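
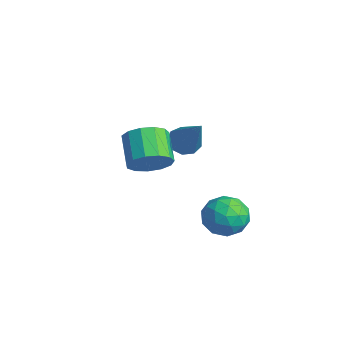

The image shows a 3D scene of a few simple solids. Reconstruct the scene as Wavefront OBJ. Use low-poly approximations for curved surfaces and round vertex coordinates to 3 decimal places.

v -0.918 -3.438 -1.51
v -0.528 -3.003 -1.144
v -1.391 -2.766 -0.504
v -1.782 -3.202 -0.87
v -0.684 -2.794 -1.432
v -1.548 -2.557 -0.792
v -0.915 -2.79 -1.745
v -1.778 -2.553 -1.105
v -1.147 -2.991 -1.983
v -2.01 -2.755 -1.344
v -1.306 -3.335 -2.071
v -2.169 -3.098 -1.432
v -1.342 -3.711 -1.981
v -2.205 -3.475 -1.341
v -1.244 -4.001 -1.741
v -2.107 -3.765 -1.101
v -1.042 -4.112 -1.428
v -1.905 -3.876 -0.788
v -0.801 -4.009 -1.141
v -1.664 -3.773 -0.501
v -0.597 -3.725 -0.971
v -1.461 -3.489 -0.331
v -0.496 -3.35 -0.972
v -1.359 -3.113 -0.332
v -3.568 -1.116 -2.6
v -3.218 -1.363 -2.946
v -2.272 -1.184 -1.24
v -3.177 -0.989 -2.966
v -3.319 -0.675 -2.815
v -3.578 -0.568 -2.564
v -3.831 -0.717 -2.33
v -3.962 -1.053 -2.222
v -3.908 -1.419 -2.292
v -3.695 -1.643 -2.506
v -3.422 -1.621 -2.764
v -0.058 -0.95 -3.388
v 0.328 -1.077 -4.014
v 0.012 -2.123 -3.106
v 0.398 -2.25 -3.732
v 0.707 -1.861 -3.176
v 0.664 -1.136 -3.35
v -0.324 -2.064 -3.77
v -0.367 -1.339 -3.944
v 0.163 -1.766 -4.25
v 0.801 -1.64 -3.883
v -0.461 -1.56 -3.237
v 0.177 -1.434 -2.87
v 0.129 -0.911 -3.725
v 0.211 -2.289 -3.395
v 0.393 -2.06 -3.067
v 0.619 -2.135 -3.436
v 0.327 -0.945 -3.335
v 0.554 -1.02 -3.703
v 0.776 -1.48 -3.211
v -0.214 -2.18 -3.417
v 0.013 -2.255 -3.785
v -0.279 -1.065 -3.684
v -0.053 -1.14 -4.053
v -0.436 -1.72 -3.909
v 0.259 -1.39 -4.232
v 0.3 -2.08 -4.067
v -0.124 -1.97 -4.089
v -0.15 -1.544 -4.192
v 0.634 -1.317 -4.016
v 0.675 -2.006 -3.851
v 0.857 -1.777 -3.524
v 0.832 -1.351 -3.626
v 0.537 -1.721 -4.156
v -0.335 -1.194 -3.269
v -0.294 -1.883 -3.104
v -0.492 -1.849 -3.494
v -0.517 -1.423 -3.596
v 0.04 -1.12 -3.053
v 0.081 -1.81 -2.888
v 0.49 -1.656 -2.928
v 0.464 -1.23 -3.031
v -0.197 -1.479 -2.964
f 2 1 5
f 2 5 3
f 3 5 6
f 3 6 4
f 5 1 7
f 5 7 6
f 6 7 8
f 6 8 4
f 7 1 9
f 7 9 8
f 8 9 10
f 8 10 4
f 9 1 11
f 9 11 10
f 10 11 12
f 10 12 4
f 11 1 13
f 11 13 12
f 12 13 14
f 12 14 4
f 13 1 15
f 13 15 14
f 14 15 16
f 14 16 4
f 15 1 17
f 15 17 16
f 16 17 18
f 16 18 4
f 17 1 19
f 17 19 18
f 18 19 20
f 18 20 4
f 19 1 21
f 19 21 20
f 20 21 22
f 20 22 4
f 21 1 23
f 21 23 22
f 22 23 24
f 22 24 4
f 23 1 2
f 23 2 24
f 24 2 3
f 24 3 4
f 26 25 28
f 26 28 27
f 28 25 29
f 28 29 27
f 29 25 30
f 29 30 27
f 30 25 31
f 30 31 27
f 31 25 32
f 31 32 27
f 32 25 33
f 32 33 27
f 33 25 34
f 33 34 27
f 34 25 35
f 34 35 27
f 35 25 26
f 35 26 27
f 36 73 52
f 73 47 76
f 52 76 41
f 73 76 52
f 36 52 48
f 52 41 53
f 48 53 37
f 52 53 48
f 36 48 57
f 48 37 58
f 57 58 43
f 48 58 57
f 36 57 69
f 57 43 72
f 69 72 46
f 57 72 69
f 36 69 73
f 69 46 77
f 73 77 47
f 69 77 73
f 37 53 64
f 53 41 67
f 64 67 45
f 53 67 64
f 41 76 54
f 76 47 75
f 54 75 40
f 76 75 54
f 47 77 74
f 77 46 70
f 74 70 38
f 77 70 74
f 46 72 71
f 72 43 59
f 71 59 42
f 72 59 71
f 43 58 63
f 58 37 60
f 63 60 44
f 58 60 63
f 39 65 51
f 65 45 66
f 51 66 40
f 65 66 51
f 39 51 49
f 51 40 50
f 49 50 38
f 51 50 49
f 39 49 56
f 49 38 55
f 56 55 42
f 49 55 56
f 39 56 61
f 56 42 62
f 61 62 44
f 56 62 61
f 39 61 65
f 61 44 68
f 65 68 45
f 61 68 65
f 40 66 54
f 66 45 67
f 54 67 41
f 66 67 54
f 38 50 74
f 50 40 75
f 74 75 47
f 50 75 74
f 42 55 71
f 55 38 70
f 71 70 46
f 55 70 71
f 44 62 63
f 62 42 59
f 63 59 43
f 62 59 63
f 45 68 64
f 68 44 60
f 64 60 37
f 68 60 64



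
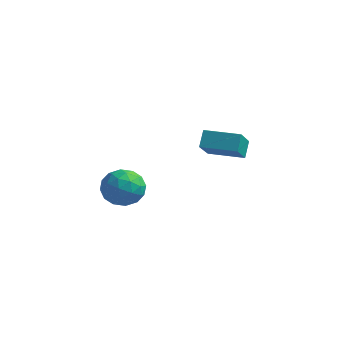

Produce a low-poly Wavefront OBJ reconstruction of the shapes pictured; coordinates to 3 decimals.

v -3.253 -1.359 -3.344
v -2.604 -1.021 -2.633
v -3.376 -2.799 -2.547
v -2.727 -2.461 -1.836
v -3.662 -2.059 -1.906
v -3.586 -1.169 -2.398
v -2.394 -2.651 -2.782
v -2.318 -1.761 -3.274
v -2.073 -1.82 -2.286
v -2.857 -1.454 -1.744
v -3.123 -2.366 -3.436
v -3.907 -2 -2.894
v -2.918 -1.063 -3.058
v -3.062 -2.757 -2.122
v -3.611 -2.52 -2.163
v -3.23 -2.322 -1.745
v -3.495 -1.15 -2.92
v -3.114 -0.952 -2.502
v -3.735 -1.562 -2.075
v -2.866 -2.868 -2.678
v -2.485 -2.67 -2.26
v -2.75 -1.498 -3.435
v -2.369 -1.3 -3.017
v -2.245 -2.258 -3.105
v -2.225 -1.334 -2.436
v -2.297 -2.181 -1.968
v -2.101 -2.292 -2.524
v -2.057 -1.769 -2.813
v -2.685 -1.119 -2.118
v -2.757 -1.966 -1.65
v -3.306 -1.729 -1.691
v -3.262 -1.206 -1.98
v -2.373 -1.589 -1.914
v -3.223 -1.854 -3.53
v -3.295 -2.701 -3.062
v -2.718 -2.614 -3.2
v -2.674 -2.091 -3.489
v -3.683 -1.639 -3.212
v -3.755 -2.486 -2.744
v -3.923 -2.051 -2.367
v -3.879 -1.528 -2.656
v -3.607 -2.231 -3.266
v 0.791 -0.916 0.094
v 1.463 -2.165 0.994
v 0.61 -0.479 0.836
v 1.282 -1.728 1.736
v 2.158 -0.232 0.024
v 2.83 -1.481 0.924
v 1.977 0.205 0.766
v 2.649 -1.044 1.666
f 1 38 17
f 38 12 41
f 17 41 6
f 38 41 17
f 1 17 13
f 17 6 18
f 13 18 2
f 17 18 13
f 1 13 22
f 13 2 23
f 22 23 8
f 13 23 22
f 1 22 34
f 22 8 37
f 34 37 11
f 22 37 34
f 1 34 38
f 34 11 42
f 38 42 12
f 34 42 38
f 2 18 29
f 18 6 32
f 29 32 10
f 18 32 29
f 6 41 19
f 41 12 40
f 19 40 5
f 41 40 19
f 12 42 39
f 42 11 35
f 39 35 3
f 42 35 39
f 11 37 36
f 37 8 24
f 36 24 7
f 37 24 36
f 8 23 28
f 23 2 25
f 28 25 9
f 23 25 28
f 4 30 16
f 30 10 31
f 16 31 5
f 30 31 16
f 4 16 14
f 16 5 15
f 14 15 3
f 16 15 14
f 4 14 21
f 14 3 20
f 21 20 7
f 14 20 21
f 4 21 26
f 21 7 27
f 26 27 9
f 21 27 26
f 4 26 30
f 26 9 33
f 30 33 10
f 26 33 30
f 5 31 19
f 31 10 32
f 19 32 6
f 31 32 19
f 3 15 39
f 15 5 40
f 39 40 12
f 15 40 39
f 7 20 36
f 20 3 35
f 36 35 11
f 20 35 36
f 9 27 28
f 27 7 24
f 28 24 8
f 27 24 28
f 10 33 29
f 33 9 25
f 29 25 2
f 33 25 29
f 44 46 43
f 47 44 43
f 43 46 45
f 45 47 43
f 44 50 46
f 48 44 47
f 48 50 44
f 46 50 45
f 49 47 45
f 45 50 49
f 49 48 47
f 50 48 49



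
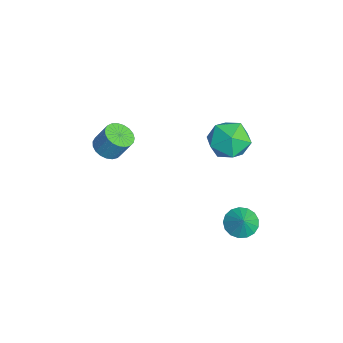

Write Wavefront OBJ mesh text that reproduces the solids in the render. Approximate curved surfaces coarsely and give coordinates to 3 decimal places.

v -1.485 4.813 2.488
v -0.603 4.443 1.731
v -1.217 3.197 3.589
v -0.335 2.827 2.832
v -0.159 3.802 3.544
v -0.324 4.801 2.863
v -1.496 2.839 2.457
v -1.661 3.838 1.776
v -0.61 3.223 1.711
v 0.216 3.818 2.383
v -2.036 3.822 2.937
v -1.21 4.417 3.609
v -3.224 -1.789 0.602
v -2.533 -2.208 0.658
v -2.264 -1.609 1.814
v -2.956 -1.191 1.758
v -2.435 -1.932 0.492
v -2.166 -1.333 1.648
v -2.473 -1.631 0.345
v -2.204 -1.032 1.502
v -2.641 -1.358 0.242
v -2.372 -0.759 1.399
v -2.91 -1.159 0.202
v -2.641 -0.56 1.359
v -3.233 -1.069 0.231
v -2.965 -0.47 1.388
v -3.555 -1.104 0.324
v -3.286 -0.505 1.48
v -3.82 -1.258 0.465
v -3.551 -0.659 1.621
v -3.982 -1.503 0.629
v -3.713 -0.904 1.786
v -4.012 -1.798 0.789
v -3.744 -1.199 1.946
v -3.907 -2.091 0.917
v -3.638 -1.492 2.073
v -3.683 -2.333 0.99
v -3.415 -1.734 2.146
v -3.381 -2.48 0.995
v -3.112 -1.881 2.152
v -3.051 -2.508 0.933
v -2.782 -1.909 2.09
v -2.751 -2.412 0.814
v -2.482 -1.813 1.97
v 3.269 3.722 0.376
v 3.918 3.904 -0.124
v 3.891 3.718 1.184
v 3.778 4.264 -0.014
v 3.521 4.5 0.185
v 3.206 4.558 0.429
v 2.905 4.424 0.66
v 2.688 4.129 0.826
v 2.604 3.741 0.889
v 2.672 3.349 0.835
v 2.876 3.042 0.675
v 3.171 2.891 0.447
v 3.488 2.93 0.203
v 3.755 3.15 -0.001
v 3.91 3.502 -0.12
f 1 12 6
f 1 6 2
f 1 2 8
f 1 8 11
f 1 11 12
f 2 6 10
f 6 12 5
f 12 11 3
f 11 8 7
f 8 2 9
f 4 10 5
f 4 5 3
f 4 3 7
f 4 7 9
f 4 9 10
f 5 10 6
f 3 5 12
f 7 3 11
f 9 7 8
f 10 9 2
f 14 13 17
f 14 17 15
f 15 17 18
f 15 18 16
f 17 13 19
f 17 19 18
f 18 19 20
f 18 20 16
f 19 13 21
f 19 21 20
f 20 21 22
f 20 22 16
f 21 13 23
f 21 23 22
f 22 23 24
f 22 24 16
f 23 13 25
f 23 25 24
f 24 25 26
f 24 26 16
f 25 13 27
f 25 27 26
f 26 27 28
f 26 28 16
f 27 13 29
f 27 29 28
f 28 29 30
f 28 30 16
f 29 13 31
f 29 31 30
f 30 31 32
f 30 32 16
f 31 13 33
f 31 33 32
f 32 33 34
f 32 34 16
f 33 13 35
f 33 35 34
f 34 35 36
f 34 36 16
f 35 13 37
f 35 37 36
f 36 37 38
f 36 38 16
f 37 13 39
f 37 39 38
f 38 39 40
f 38 40 16
f 39 13 41
f 39 41 40
f 40 41 42
f 40 42 16
f 41 13 43
f 41 43 42
f 42 43 44
f 42 44 16
f 43 13 14
f 43 14 44
f 44 14 15
f 44 15 16
f 46 45 48
f 46 48 47
f 48 45 49
f 48 49 47
f 49 45 50
f 49 50 47
f 50 45 51
f 50 51 47
f 51 45 52
f 51 52 47
f 52 45 53
f 52 53 47
f 53 45 54
f 53 54 47
f 54 45 55
f 54 55 47
f 55 45 56
f 55 56 47
f 56 45 57
f 56 57 47
f 57 45 58
f 57 58 47
f 58 45 59
f 58 59 47
f 59 45 46
f 59 46 47



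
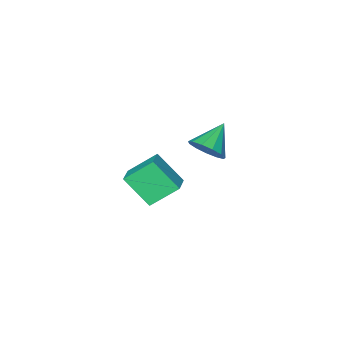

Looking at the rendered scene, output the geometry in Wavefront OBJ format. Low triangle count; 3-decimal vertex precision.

v -3.096 -3.627 -4.704
v -2.461 -4.855 -3.329
v -4.311 -2.956 -3.543
v -3.676 -4.184 -2.168
v -2.364 -2.876 -4.372
v -1.729 -4.104 -2.997
v -3.579 -2.205 -3.211
v -2.944 -3.433 -1.836
v -3.06 0.635 1.935
v -2.537 -0.021 2.313
v -4.32 0.145 2.825
v -2.487 0.398 2.614
v -2.619 0.892 2.7
v -2.89 1.305 2.542
v -3.216 1.505 2.192
v -3.492 1.428 1.76
v -3.63 1.101 1.383
v -3.588 0.625 1.181
v -3.377 0.152 1.219
v -3.066 -0.167 1.484
v -2.753 -0.231 1.891
f 2 4 1
f 5 2 1
f 1 4 3
f 3 5 1
f 2 8 4
f 6 2 5
f 6 8 2
f 4 8 3
f 7 5 3
f 3 8 7
f 7 6 5
f 8 6 7
f 10 9 12
f 10 12 11
f 12 9 13
f 12 13 11
f 13 9 14
f 13 14 11
f 14 9 15
f 14 15 11
f 15 9 16
f 15 16 11
f 16 9 17
f 16 17 11
f 17 9 18
f 17 18 11
f 18 9 19
f 18 19 11
f 19 9 20
f 19 20 11
f 20 9 21
f 20 21 11
f 21 9 10
f 21 10 11



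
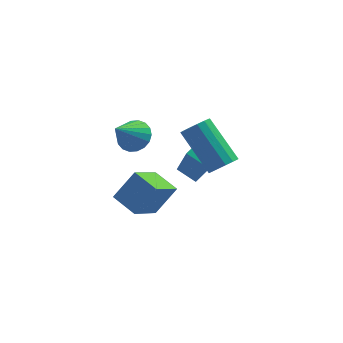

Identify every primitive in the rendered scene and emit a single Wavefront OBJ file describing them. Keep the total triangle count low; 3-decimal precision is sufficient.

v 1.537 -0.002 3.024
v 1.984 0.453 2.976
v 0.93 1.638 4.367
v 0.483 1.182 4.416
v 1.761 0.527 2.743
v 0.707 1.712 4.134
v 1.477 0.46 2.585
v 0.423 1.644 3.977
v 1.21 0.268 2.546
v 0.155 1.453 3.937
v 1.03 0.005 2.634
v -0.024 1.189 4.026
v 0.986 -0.261 2.827
v -0.068 0.924 4.219
v 1.09 -0.458 3.073
v 0.036 0.727 4.464
v 1.313 -0.532 3.306
v 0.259 0.653 4.697
v 1.597 -0.464 3.463
v 0.543 0.72 4.855
v 1.865 -0.273 3.503
v 0.81 0.912 4.894
v 2.044 -0.009 3.414
v 0.99 1.175 4.806
v 2.088 0.256 3.221
v 1.034 1.441 4.613
v -1.852 2.837 2.481
v -1.171 2.614 2.734
v -2.548 1.983 3.599
v -1.23 2.896 2.913
v -1.411 3.165 3.006
v -1.68 3.37 2.995
v -1.984 3.469 2.882
v -2.261 3.443 2.69
v -2.457 3.297 2.456
v -2.533 3.06 2.227
v -2.475 2.778 2.049
v -2.293 2.509 1.956
v -2.024 2.304 1.967
v -1.721 2.205 2.08
v -1.444 2.231 2.272
v -1.248 2.377 2.505
v 0.543 2.775 -0.256
v 0.91 1.863 1.463
v -0.198 3.221 0.138
v 0.169 2.309 1.857
v 1.111 3.491 0.003
v 1.478 2.579 1.722
v 0.37 3.937 0.397
v 0.737 3.025 2.116
v -1.779 -0.466 1.638
v -2.524 -1.604 2.589
v -0.99 -0.081 2.715
v -1.735 -1.219 3.667
v -0.985 -1.241 1.333
v -1.73 -2.379 2.285
v -0.196 -0.856 2.411
v -0.941 -1.994 3.362
f 2 1 5
f 2 5 3
f 3 5 6
f 3 6 4
f 5 1 7
f 5 7 6
f 6 7 8
f 6 8 4
f 7 1 9
f 7 9 8
f 8 9 10
f 8 10 4
f 9 1 11
f 9 11 10
f 10 11 12
f 10 12 4
f 11 1 13
f 11 13 12
f 12 13 14
f 12 14 4
f 13 1 15
f 13 15 14
f 14 15 16
f 14 16 4
f 15 1 17
f 15 17 16
f 16 17 18
f 16 18 4
f 17 1 19
f 17 19 18
f 18 19 20
f 18 20 4
f 19 1 21
f 19 21 20
f 20 21 22
f 20 22 4
f 21 1 23
f 21 23 22
f 22 23 24
f 22 24 4
f 23 1 25
f 23 25 24
f 24 25 26
f 24 26 4
f 25 1 2
f 25 2 26
f 26 2 3
f 26 3 4
f 28 27 30
f 28 30 29
f 30 27 31
f 30 31 29
f 31 27 32
f 31 32 29
f 32 27 33
f 32 33 29
f 33 27 34
f 33 34 29
f 34 27 35
f 34 35 29
f 35 27 36
f 35 36 29
f 36 27 37
f 36 37 29
f 37 27 38
f 37 38 29
f 38 27 39
f 38 39 29
f 39 27 40
f 39 40 29
f 40 27 41
f 40 41 29
f 41 27 42
f 41 42 29
f 42 27 28
f 42 28 29
f 44 46 43
f 47 44 43
f 43 46 45
f 45 47 43
f 44 50 46
f 48 44 47
f 48 50 44
f 46 50 45
f 49 47 45
f 45 50 49
f 49 48 47
f 50 48 49
f 52 54 51
f 55 52 51
f 51 54 53
f 53 55 51
f 52 58 54
f 56 52 55
f 56 58 52
f 54 58 53
f 57 55 53
f 53 58 57
f 57 56 55
f 58 56 57



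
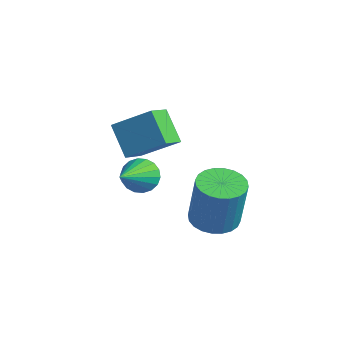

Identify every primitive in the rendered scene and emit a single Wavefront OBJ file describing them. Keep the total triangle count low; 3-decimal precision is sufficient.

v 1.512 -0.679 -0.183
v 2.001 0.056 -0.299
v 2.516 0.034 1.726
v 2.028 -0.701 1.843
v 1.692 0.192 -0.219
v 2.207 0.17 1.807
v 1.355 0.196 -0.133
v 1.871 0.173 1.892
v 1.042 0.066 -0.055
v 1.558 0.044 1.97
v 0.801 -0.177 0.004
v 1.317 -0.199 2.029
v 0.669 -0.496 0.034
v 1.184 -0.519 2.059
v 0.664 -0.843 0.031
v 1.18 -0.866 2.057
v 0.789 -1.165 -0.004
v 1.304 -1.188 2.021
v 1.024 -1.414 -0.066
v 1.539 -1.436 1.959
v 1.333 -1.55 -0.147
v 1.848 -1.572 1.879
v 1.669 -1.553 -0.232
v 2.185 -1.576 1.793
v 1.982 -1.424 -0.31
v 2.498 -1.446 1.715
v 2.223 -1.181 -0.369
v 2.739 -1.203 1.656
v 2.356 -0.861 -0.399
v 2.871 -0.884 1.626
v 2.36 -0.514 -0.397
v 2.876 -0.537 1.629
v 2.236 -0.192 -0.361
v 2.751 -0.215 1.664
v -2.145 -1.545 0.173
v -1.738 -1.656 -0.459
v -1.175 -2.855 1.027
v -1.561 -1.419 -0.296
v -1.499 -1.206 -0.041
v -1.566 -1.061 0.257
v -1.747 -1.011 0.539
v -2.007 -1.068 0.748
v -2.294 -1.219 0.842
v -2.552 -1.434 0.805
v -2.729 -1.672 0.642
v -2.791 -1.884 0.386
v -2.724 -2.03 0.088
v -2.543 -2.079 -0.194
v -2.283 -2.023 -0.402
v -1.996 -1.872 -0.497
v -2.632 -1.807 2.644
v -2.168 -2.648 3.043
v -1.607 -0.795 3.585
v -1.143 -1.636 3.984
v -1.637 -1.784 1.536
v -1.173 -2.625 1.935
v -0.612 -0.772 2.477
v -0.148 -1.613 2.876
f 2 1 5
f 2 5 3
f 3 5 6
f 3 6 4
f 5 1 7
f 5 7 6
f 6 7 8
f 6 8 4
f 7 1 9
f 7 9 8
f 8 9 10
f 8 10 4
f 9 1 11
f 9 11 10
f 10 11 12
f 10 12 4
f 11 1 13
f 11 13 12
f 12 13 14
f 12 14 4
f 13 1 15
f 13 15 14
f 14 15 16
f 14 16 4
f 15 1 17
f 15 17 16
f 16 17 18
f 16 18 4
f 17 1 19
f 17 19 18
f 18 19 20
f 18 20 4
f 19 1 21
f 19 21 20
f 20 21 22
f 20 22 4
f 21 1 23
f 21 23 22
f 22 23 24
f 22 24 4
f 23 1 25
f 23 25 24
f 24 25 26
f 24 26 4
f 25 1 27
f 25 27 26
f 26 27 28
f 26 28 4
f 27 1 29
f 27 29 28
f 28 29 30
f 28 30 4
f 29 1 31
f 29 31 30
f 30 31 32
f 30 32 4
f 31 1 33
f 31 33 32
f 32 33 34
f 32 34 4
f 33 1 2
f 33 2 34
f 34 2 3
f 34 3 4
f 36 35 38
f 36 38 37
f 38 35 39
f 38 39 37
f 39 35 40
f 39 40 37
f 40 35 41
f 40 41 37
f 41 35 42
f 41 42 37
f 42 35 43
f 42 43 37
f 43 35 44
f 43 44 37
f 44 35 45
f 44 45 37
f 45 35 46
f 45 46 37
f 46 35 47
f 46 47 37
f 47 35 48
f 47 48 37
f 48 35 49
f 48 49 37
f 49 35 50
f 49 50 37
f 50 35 36
f 50 36 37
f 52 54 51
f 55 52 51
f 51 54 53
f 53 55 51
f 52 58 54
f 56 52 55
f 56 58 52
f 54 58 53
f 57 55 53
f 53 58 57
f 57 56 55
f 58 56 57



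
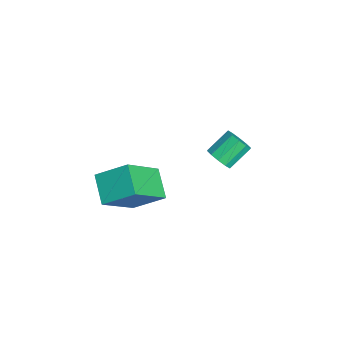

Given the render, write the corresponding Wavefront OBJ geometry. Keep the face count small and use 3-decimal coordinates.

v -1.494 -1.008 0.939
v -1.179 0.119 1.691
v -0.394 -0.922 0.351
v -0.08 0.204 1.103
v -0.62 -2.224 2.397
v -0.306 -1.098 3.149
v 0.479 -2.139 1.809
v 0.794 -1.012 2.561
v -2.2 2.512 0.707
v -1.659 2.648 0.865
v -2.059 3.484 1.512
v -2.6 3.348 1.353
v -1.739 2.837 0.572
v -2.139 3.673 1.218
v -1.995 2.901 0.329
v -2.395 3.738 0.976
v -2.33 2.817 0.231
v -2.729 3.654 0.878
v -2.615 2.617 0.315
v -3.014 3.453 0.961
v -2.741 2.376 0.548
v -3.141 3.212 1.195
v -2.661 2.187 0.842
v -3.061 3.023 1.488
v -2.405 2.122 1.084
v -2.805 2.959 1.731
v -2.071 2.206 1.182
v -2.47 3.043 1.829
v -1.786 2.407 1.099
v -2.185 3.243 1.745
f 2 4 1
f 5 2 1
f 1 4 3
f 3 5 1
f 2 8 4
f 6 2 5
f 6 8 2
f 4 8 3
f 7 5 3
f 3 8 7
f 7 6 5
f 8 6 7
f 10 9 13
f 10 13 11
f 11 13 14
f 11 14 12
f 13 9 15
f 13 15 14
f 14 15 16
f 14 16 12
f 15 9 17
f 15 17 16
f 16 17 18
f 16 18 12
f 17 9 19
f 17 19 18
f 18 19 20
f 18 20 12
f 19 9 21
f 19 21 20
f 20 21 22
f 20 22 12
f 21 9 23
f 21 23 22
f 22 23 24
f 22 24 12
f 23 9 25
f 23 25 24
f 24 25 26
f 24 26 12
f 25 9 27
f 25 27 26
f 26 27 28
f 26 28 12
f 27 9 29
f 27 29 28
f 28 29 30
f 28 30 12
f 29 9 10
f 29 10 30
f 30 10 11
f 30 11 12



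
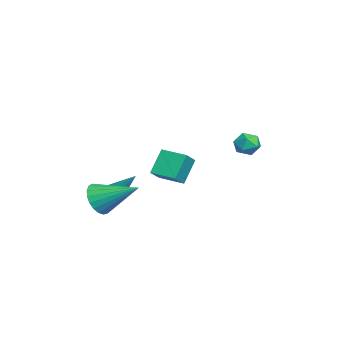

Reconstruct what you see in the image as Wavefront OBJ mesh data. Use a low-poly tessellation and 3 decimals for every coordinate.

v -1.911 -3.892 -2.793
v -1.451 -4.267 -2.703
v -1.229 -2.708 -1.347
v -1.349 -3.985 -2.982
v -1.51 -3.659 -3.173
v -1.858 -3.442 -3.186
v -2.231 -3.436 -3.015
v -2.455 -3.644 -2.74
v -2.423 -3.968 -2.49
v -2.152 -4.256 -2.381
v -1.768 -4.374 -2.465
v 1.927 -4.167 -1.629
v 2.672 -4.139 -2.184
v 2.573 -2.353 -0.671
v 2.412 -3.938 -2.389
v 2.068 -3.777 -2.461
v 1.7 -3.683 -2.39
v 1.371 -3.673 -2.188
v 1.138 -3.748 -1.888
v 1.041 -3.896 -1.544
v 1.098 -4.09 -1.215
v 1.298 -4.297 -0.957
v 1.606 -4.482 -0.815
v 1.97 -4.613 -0.814
v 2.327 -4.666 -0.954
v 2.614 -4.633 -1.211
v 2.783 -4.519 -1.539
v 2.803 -4.344 -1.884
v -3.579 -1.731 -2.293
v -4.272 -1.224 -1.015
v -2.974 -0.522 -2.444
v -3.667 -0.016 -1.166
v -2.673 -2.104 -1.654
v -3.366 -1.598 -0.376
v -2.068 -0.896 -1.805
v -2.761 -0.389 -0.527
v 0.821 2.88 1.936
v 1.31 2.373 1.955
v 0.41 2.447 0.965
v 0.899 1.94 0.984
v 0.378 1.944 1.458
v 0.633 2.212 2.058
v 1.087 2.608 0.862
v 1.342 2.876 1.462
v 1.475 2.206 1.291
v 1.037 1.795 1.659
v 0.683 3.025 1.261
v 0.245 2.614 1.629
f 2 1 4
f 2 4 3
f 4 1 5
f 4 5 3
f 5 1 6
f 5 6 3
f 6 1 7
f 6 7 3
f 7 1 8
f 7 8 3
f 8 1 9
f 8 9 3
f 9 1 10
f 9 10 3
f 10 1 11
f 10 11 3
f 11 1 2
f 11 2 3
f 13 12 15
f 13 15 14
f 15 12 16
f 15 16 14
f 16 12 17
f 16 17 14
f 17 12 18
f 17 18 14
f 18 12 19
f 18 19 14
f 19 12 20
f 19 20 14
f 20 12 21
f 20 21 14
f 21 12 22
f 21 22 14
f 22 12 23
f 22 23 14
f 23 12 24
f 23 24 14
f 24 12 25
f 24 25 14
f 25 12 26
f 25 26 14
f 26 12 27
f 26 27 14
f 27 12 28
f 27 28 14
f 28 12 13
f 28 13 14
f 30 32 29
f 33 30 29
f 29 32 31
f 31 33 29
f 30 36 32
f 34 30 33
f 34 36 30
f 32 36 31
f 35 33 31
f 31 36 35
f 35 34 33
f 36 34 35
f 37 48 42
f 37 42 38
f 37 38 44
f 37 44 47
f 37 47 48
f 38 42 46
f 42 48 41
f 48 47 39
f 47 44 43
f 44 38 45
f 40 46 41
f 40 41 39
f 40 39 43
f 40 43 45
f 40 45 46
f 41 46 42
f 39 41 48
f 43 39 47
f 45 43 44
f 46 45 38



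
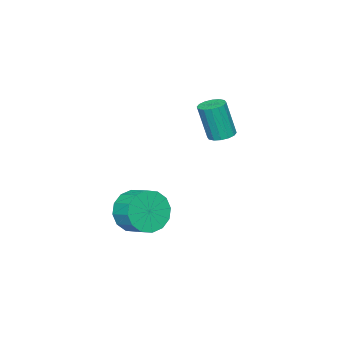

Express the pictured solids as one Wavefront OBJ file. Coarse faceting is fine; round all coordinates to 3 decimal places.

v 2.437 -0.893 0.066
v 3.166 -0.761 -0.72
v 3.392 0.185 -0.352
v 2.663 0.053 0.434
v 2.687 -0.564 -0.932
v 2.914 0.382 -0.564
v 2.142 -0.455 -0.876
v 2.368 0.491 -0.508
v 1.675 -0.464 -0.568
v 1.902 0.482 -0.2
v 1.413 -0.587 -0.091
v 1.639 0.359 0.278
v 1.425 -0.793 0.429
v 1.651 0.153 0.798
v 1.708 -1.025 0.852
v 1.934 -0.079 1.22
v 2.186 -1.222 1.064
v 2.413 -0.276 1.432
v 2.732 -1.331 1.008
v 2.958 -0.385 1.376
v 3.198 -1.322 0.7
v 3.425 -0.376 1.068
v 3.461 -1.199 0.222
v 3.687 -0.253 0.591
v 3.449 -0.993 -0.298
v 3.675 -0.047 0.071
v -2.555 -0.048 2.703
v -2.021 0.286 2.706
v -1.791 -0.098 4.48
v -2.325 -0.432 4.477
v -2.255 0.5 2.783
v -2.025 0.116 4.557
v -2.569 0.567 2.838
v -2.339 0.183 4.612
v -2.88 0.47 2.857
v -2.65 0.085 4.631
v -3.103 0.233 2.835
v -2.873 -0.151 4.609
v -3.18 -0.079 2.777
v -2.95 -0.463 4.552
v -3.089 -0.382 2.7
v -2.859 -0.766 4.474
v -2.855 -0.596 2.623
v -2.625 -0.98 4.397
v -2.541 -0.663 2.568
v -2.311 -1.047 4.342
v -2.23 -0.565 2.549
v -2 -0.95 4.323
v -2.007 -0.329 2.571
v -1.777 -0.713 4.345
v -1.93 -0.017 2.628
v -1.7 -0.401 4.403
f 2 1 5
f 2 5 3
f 3 5 6
f 3 6 4
f 5 1 7
f 5 7 6
f 6 7 8
f 6 8 4
f 7 1 9
f 7 9 8
f 8 9 10
f 8 10 4
f 9 1 11
f 9 11 10
f 10 11 12
f 10 12 4
f 11 1 13
f 11 13 12
f 12 13 14
f 12 14 4
f 13 1 15
f 13 15 14
f 14 15 16
f 14 16 4
f 15 1 17
f 15 17 16
f 16 17 18
f 16 18 4
f 17 1 19
f 17 19 18
f 18 19 20
f 18 20 4
f 19 1 21
f 19 21 20
f 20 21 22
f 20 22 4
f 21 1 23
f 21 23 22
f 22 23 24
f 22 24 4
f 23 1 25
f 23 25 24
f 24 25 26
f 24 26 4
f 25 1 2
f 25 2 26
f 26 2 3
f 26 3 4
f 28 27 31
f 28 31 29
f 29 31 32
f 29 32 30
f 31 27 33
f 31 33 32
f 32 33 34
f 32 34 30
f 33 27 35
f 33 35 34
f 34 35 36
f 34 36 30
f 35 27 37
f 35 37 36
f 36 37 38
f 36 38 30
f 37 27 39
f 37 39 38
f 38 39 40
f 38 40 30
f 39 27 41
f 39 41 40
f 40 41 42
f 40 42 30
f 41 27 43
f 41 43 42
f 42 43 44
f 42 44 30
f 43 27 45
f 43 45 44
f 44 45 46
f 44 46 30
f 45 27 47
f 45 47 46
f 46 47 48
f 46 48 30
f 47 27 49
f 47 49 48
f 48 49 50
f 48 50 30
f 49 27 51
f 49 51 50
f 50 51 52
f 50 52 30
f 51 27 28
f 51 28 52
f 52 28 29
f 52 29 30



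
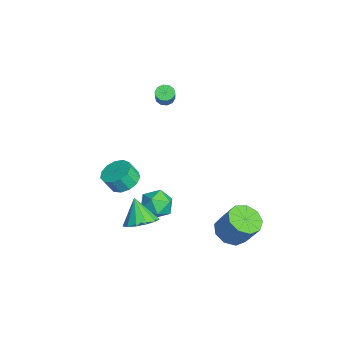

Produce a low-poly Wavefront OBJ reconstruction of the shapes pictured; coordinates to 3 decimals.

v 2.946 -2.401 -2.578
v 3.572 -3.231 -2.371
v 2.094 -2.679 -1.122
v 3.836 -2.755 -2.125
v 3.818 -2.167 -2.023
v 3.523 -1.653 -2.097
v 3.045 -1.376 -2.324
v 2.536 -1.425 -2.632
v 2.156 -1.783 -2.922
v 2.028 -2.338 -3.104
v 2.191 -2.912 -3.118
v 2.594 -3.324 -2.961
v 3.109 -3.443 -2.682
v -0.46 -0.245 -3.557
v 0.441 -0.459 -4.14
v -0.541 -1.941 -3.06
v 0.36 -2.155 -3.643
v 0.425 -1.541 -2.74
v 0.476 -0.493 -3.047
v -0.576 -1.907 -4.153
v -0.525 -0.859 -4.46
v 0.369 -1.486 -4.508
v 0.988 -1.26 -3.635
v -1.088 -1.14 -3.565
v -0.469 -0.914 -2.692
v 3.208 2.637 -3.647
v 4.167 2.769 -4.126
v 4.85 3.454 -2.573
v 3.892 3.323 -2.093
v 3.756 3.376 -4.213
v 4.439 4.061 -2.66
v 3.089 3.638 -4.035
v 3.772 4.323 -2.482
v 2.477 3.432 -3.675
v 3.16 4.117 -2.122
v 2.208 2.854 -3.302
v 2.891 3.539 -1.749
v 2.407 2.175 -3.09
v 3.09 2.86 -1.537
v 2.981 1.712 -3.139
v 3.664 2.397 -1.585
v 3.661 1.683 -3.425
v 4.344 2.368 -1.871
v 4.13 2.1 -3.815
v 4.813 2.785 -2.261
v -4.191 -0.203 2.602
v -3.803 -0.496 2.269
v -3.02 -0.591 3.265
v -3.409 -0.297 3.598
v -3.727 -0.14 2.243
v -2.945 -0.235 3.239
v -3.828 0.192 2.355
v -3.046 0.097 3.351
v -4.069 0.373 2.561
v -3.286 0.278 3.557
v -4.356 0.335 2.782
v -3.573 0.24 3.778
v -4.58 0.091 2.935
v -3.797 -0.004 3.931
v -4.655 -0.265 2.961
v -3.873 -0.36 3.957
v -4.554 -0.597 2.849
v -3.772 -0.692 3.845
v -4.314 -0.778 2.643
v -3.531 -0.873 3.639
v -4.027 -0.74 2.422
v -3.244 -0.835 3.418
v 1.462 -3.126 -0.126
v 2.356 -3.43 -0.347
v 2.412 -3.959 0.605
v 1.518 -3.654 0.826
v 2.416 -2.953 -0.086
v 2.471 -3.482 0.866
v 2.173 -2.532 0.163
v 2.228 -3.061 1.114
v 1.704 -2.299 0.32
v 1.76 -2.828 1.271
v 1.159 -2.328 0.335
v 1.214 -2.857 1.287
v 0.71 -2.611 0.204
v 0.765 -3.14 1.156
v 0.499 -3.057 -0.031
v 0.555 -3.586 0.92
v 0.595 -3.525 -0.297
v 0.65 -4.054 0.654
v 0.966 -3.866 -0.508
v 1.021 -4.395 0.443
v 1.495 -3.972 -0.598
v 1.55 -4.501 0.353
v 2.013 -3.809 -0.538
v 2.068 -4.338 0.413
f 2 1 4
f 2 4 3
f 4 1 5
f 4 5 3
f 5 1 6
f 5 6 3
f 6 1 7
f 6 7 3
f 7 1 8
f 7 8 3
f 8 1 9
f 8 9 3
f 9 1 10
f 9 10 3
f 10 1 11
f 10 11 3
f 11 1 12
f 11 12 3
f 12 1 13
f 12 13 3
f 13 1 2
f 13 2 3
f 14 25 19
f 14 19 15
f 14 15 21
f 14 21 24
f 14 24 25
f 15 19 23
f 19 25 18
f 25 24 16
f 24 21 20
f 21 15 22
f 17 23 18
f 17 18 16
f 17 16 20
f 17 20 22
f 17 22 23
f 18 23 19
f 16 18 25
f 20 16 24
f 22 20 21
f 23 22 15
f 27 26 30
f 27 30 28
f 28 30 31
f 28 31 29
f 30 26 32
f 30 32 31
f 31 32 33
f 31 33 29
f 32 26 34
f 32 34 33
f 33 34 35
f 33 35 29
f 34 26 36
f 34 36 35
f 35 36 37
f 35 37 29
f 36 26 38
f 36 38 37
f 37 38 39
f 37 39 29
f 38 26 40
f 38 40 39
f 39 40 41
f 39 41 29
f 40 26 42
f 40 42 41
f 41 42 43
f 41 43 29
f 42 26 44
f 42 44 43
f 43 44 45
f 43 45 29
f 44 26 27
f 44 27 45
f 45 27 28
f 45 28 29
f 47 46 50
f 47 50 48
f 48 50 51
f 48 51 49
f 50 46 52
f 50 52 51
f 51 52 53
f 51 53 49
f 52 46 54
f 52 54 53
f 53 54 55
f 53 55 49
f 54 46 56
f 54 56 55
f 55 56 57
f 55 57 49
f 56 46 58
f 56 58 57
f 57 58 59
f 57 59 49
f 58 46 60
f 58 60 59
f 59 60 61
f 59 61 49
f 60 46 62
f 60 62 61
f 61 62 63
f 61 63 49
f 62 46 64
f 62 64 63
f 63 64 65
f 63 65 49
f 64 46 66
f 64 66 65
f 65 66 67
f 65 67 49
f 66 46 47
f 66 47 67
f 67 47 48
f 67 48 49
f 69 68 72
f 69 72 70
f 70 72 73
f 70 73 71
f 72 68 74
f 72 74 73
f 73 74 75
f 73 75 71
f 74 68 76
f 74 76 75
f 75 76 77
f 75 77 71
f 76 68 78
f 76 78 77
f 77 78 79
f 77 79 71
f 78 68 80
f 78 80 79
f 79 80 81
f 79 81 71
f 80 68 82
f 80 82 81
f 81 82 83
f 81 83 71
f 82 68 84
f 82 84 83
f 83 84 85
f 83 85 71
f 84 68 86
f 84 86 85
f 85 86 87
f 85 87 71
f 86 68 88
f 86 88 87
f 87 88 89
f 87 89 71
f 88 68 90
f 88 90 89
f 89 90 91
f 89 91 71
f 90 68 69
f 90 69 91
f 91 69 70
f 91 70 71



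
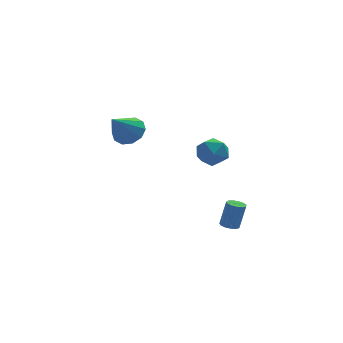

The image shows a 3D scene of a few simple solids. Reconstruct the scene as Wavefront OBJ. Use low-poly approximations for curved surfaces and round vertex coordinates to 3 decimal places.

v 1.06 0.155 -0.285
v 1.971 0.25 0.232
v 1.709 -1.13 -1.192
v 2.62 -1.035 -0.675
v 1.766 -1.389 -0.175
v 1.365 -0.595 0.386
v 2.315 -0.285 -1.346
v 1.914 0.509 -0.785
v 2.747 -0.022 -0.424
v 2.407 -0.704 0.3
v 1.273 -0.176 -1.26
v 0.933 -0.858 -0.536
v 2.313 -3.615 -4.434
v 2.846 -3.584 -4.567
v 3.22 -3.434 -3.04
v 2.687 -3.465 -2.906
v 2.738 -3.293 -4.569
v 3.112 -3.144 -3.042
v 2.496 -3.105 -4.529
v 2.87 -2.955 -3.001
v 2.195 -3.078 -4.458
v 2.569 -2.928 -2.93
v 1.932 -3.222 -4.379
v 2.306 -3.072 -2.851
v 1.79 -3.491 -4.318
v 2.164 -3.341 -2.79
v 1.814 -3.799 -4.294
v 2.188 -3.649 -2.766
v 1.996 -4.048 -4.314
v 2.37 -3.899 -2.786
v 2.279 -4.16 -4.372
v 2.653 -4.011 -2.844
v 2.573 -4.099 -4.45
v 2.947 -3.95 -2.922
v 2.784 -3.884 -4.523
v 3.158 -3.735 -2.995
v -2.25 4.069 -0.79
v -1.426 4.165 -0.146
v -3.29 2.951 0.71
v -1.821 4.67 -0.044
v -2.379 4.945 -0.227
v -2.889 4.885 -0.624
v -3.154 4.514 -1.085
v -3.074 3.972 -1.434
v -2.679 3.467 -1.536
v -2.12 3.192 -1.353
v -1.611 3.252 -0.955
v -1.346 3.624 -0.494
f 1 12 6
f 1 6 2
f 1 2 8
f 1 8 11
f 1 11 12
f 2 6 10
f 6 12 5
f 12 11 3
f 11 8 7
f 8 2 9
f 4 10 5
f 4 5 3
f 4 3 7
f 4 7 9
f 4 9 10
f 5 10 6
f 3 5 12
f 7 3 11
f 9 7 8
f 10 9 2
f 14 13 17
f 14 17 15
f 15 17 18
f 15 18 16
f 17 13 19
f 17 19 18
f 18 19 20
f 18 20 16
f 19 13 21
f 19 21 20
f 20 21 22
f 20 22 16
f 21 13 23
f 21 23 22
f 22 23 24
f 22 24 16
f 23 13 25
f 23 25 24
f 24 25 26
f 24 26 16
f 25 13 27
f 25 27 26
f 26 27 28
f 26 28 16
f 27 13 29
f 27 29 28
f 28 29 30
f 28 30 16
f 29 13 31
f 29 31 30
f 30 31 32
f 30 32 16
f 31 13 33
f 31 33 32
f 32 33 34
f 32 34 16
f 33 13 35
f 33 35 34
f 34 35 36
f 34 36 16
f 35 13 14
f 35 14 36
f 36 14 15
f 36 15 16
f 38 37 40
f 38 40 39
f 40 37 41
f 40 41 39
f 41 37 42
f 41 42 39
f 42 37 43
f 42 43 39
f 43 37 44
f 43 44 39
f 44 37 45
f 44 45 39
f 45 37 46
f 45 46 39
f 46 37 47
f 46 47 39
f 47 37 48
f 47 48 39
f 48 37 38
f 48 38 39



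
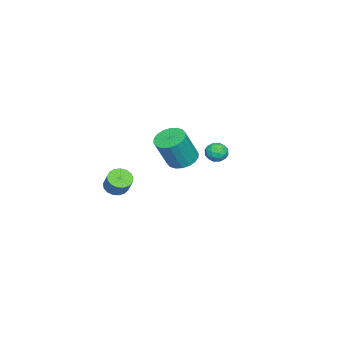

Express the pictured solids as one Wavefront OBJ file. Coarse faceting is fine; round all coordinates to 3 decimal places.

v -4.118 -2.785 -1.517
v -3.318 -2.489 -1.769
v -2.581 -2.94 0.045
v -3.382 -3.235 0.297
v -3.488 -2.165 -1.62
v -2.751 -2.616 0.195
v -3.783 -1.963 -1.449
v -3.046 -2.414 0.365
v -4.145 -1.924 -1.293
v -3.408 -2.375 0.522
v -4.501 -2.055 -1.181
v -3.764 -2.506 0.634
v -4.782 -2.331 -1.135
v -4.045 -2.782 0.68
v -4.931 -2.697 -1.166
v -4.194 -3.147 0.649
v -4.919 -3.08 -1.265
v -4.182 -3.531 0.549
v -4.749 -3.404 -1.415
v -4.012 -3.855 0.4
v -4.454 -3.606 -1.585
v -3.717 -4.057 0.229
v -4.092 -3.645 -1.742
v -3.355 -4.096 0.073
v -3.736 -3.514 -1.854
v -2.999 -3.965 -0.039
v -3.455 -3.238 -1.9
v -2.718 -3.689 -0.085
v -3.306 -2.873 -1.869
v -2.569 -3.323 -0.054
v -1.411 0.624 1.148
v -1.018 0.186 1.402
v -1.722 -0.066 0.438
v -1.329 -0.504 0.692
v -1.846 -0.309 1.018
v -1.654 0.117 1.457
v -1.086 0.003 0.383
v -0.894 0.429 0.822
v -0.817 -0.198 0.93
v -1.287 -0.391 1.322
v -1.453 0.511 0.518
v -1.923 0.318 0.91
v -1.188 0.466 1.337
v -1.552 -0.346 0.503
v -1.856 -0.231 0.694
v -1.625 -0.489 0.844
v -1.561 0.425 1.369
v -1.33 0.168 1.519
v -1.816 -0.123 1.293
v -1.41 -0.048 0.321
v -1.179 -0.305 0.471
v -1.115 0.609 0.996
v -0.884 0.351 1.146
v -0.924 0.243 0.547
v -0.839 -0.018 1.209
v -1.021 -0.424 0.792
v -0.878 -0.126 0.61
v -0.766 0.125 0.868
v -1.114 -0.131 1.44
v -1.297 -0.537 1.023
v -1.601 -0.422 1.214
v -1.488 -0.171 1.472
v -0.996 -0.357 1.162
v -1.443 0.657 0.817
v -1.626 0.251 0.4
v -1.252 0.291 0.368
v -1.139 0.542 0.626
v -1.719 0.544 1.048
v -1.901 0.138 0.631
v -1.974 -0.005 0.972
v -1.862 0.246 1.23
v -1.744 0.477 0.678
v 2.428 -3.782 -0.239
v 3.005 -4.012 -0.432
v 3.468 -3.587 0.446
v 2.892 -3.358 0.639
v 2.99 -3.729 -0.561
v 3.454 -3.304 0.317
v 2.847 -3.459 -0.617
v 3.31 -3.034 0.261
v 2.607 -3.262 -0.585
v 3.071 -2.838 0.293
v 2.327 -3.185 -0.475
v 2.791 -2.76 0.403
v 2.07 -3.245 -0.31
v 2.534 -2.82 0.568
v 1.895 -3.428 -0.129
v 2.358 -3.003 0.749
v 1.842 -3.692 0.027
v 2.306 -3.267 0.905
v 1.923 -3.976 0.122
v 2.387 -3.551 0.999
v 2.12 -4.217 0.134
v 2.584 -3.792 1.012
v 2.388 -4.358 0.061
v 2.852 -3.933 0.939
v 2.665 -4.367 -0.081
v 3.128 -3.942 0.797
v 2.887 -4.242 -0.259
v 3.351 -3.817 0.619
f 2 1 5
f 2 5 3
f 3 5 6
f 3 6 4
f 5 1 7
f 5 7 6
f 6 7 8
f 6 8 4
f 7 1 9
f 7 9 8
f 8 9 10
f 8 10 4
f 9 1 11
f 9 11 10
f 10 11 12
f 10 12 4
f 11 1 13
f 11 13 12
f 12 13 14
f 12 14 4
f 13 1 15
f 13 15 14
f 14 15 16
f 14 16 4
f 15 1 17
f 15 17 16
f 16 17 18
f 16 18 4
f 17 1 19
f 17 19 18
f 18 19 20
f 18 20 4
f 19 1 21
f 19 21 20
f 20 21 22
f 20 22 4
f 21 1 23
f 21 23 22
f 22 23 24
f 22 24 4
f 23 1 25
f 23 25 24
f 24 25 26
f 24 26 4
f 25 1 27
f 25 27 26
f 26 27 28
f 26 28 4
f 27 1 29
f 27 29 28
f 28 29 30
f 28 30 4
f 29 1 2
f 29 2 30
f 30 2 3
f 30 3 4
f 31 68 47
f 68 42 71
f 47 71 36
f 68 71 47
f 31 47 43
f 47 36 48
f 43 48 32
f 47 48 43
f 31 43 52
f 43 32 53
f 52 53 38
f 43 53 52
f 31 52 64
f 52 38 67
f 64 67 41
f 52 67 64
f 31 64 68
f 64 41 72
f 68 72 42
f 64 72 68
f 32 48 59
f 48 36 62
f 59 62 40
f 48 62 59
f 36 71 49
f 71 42 70
f 49 70 35
f 71 70 49
f 42 72 69
f 72 41 65
f 69 65 33
f 72 65 69
f 41 67 66
f 67 38 54
f 66 54 37
f 67 54 66
f 38 53 58
f 53 32 55
f 58 55 39
f 53 55 58
f 34 60 46
f 60 40 61
f 46 61 35
f 60 61 46
f 34 46 44
f 46 35 45
f 44 45 33
f 46 45 44
f 34 44 51
f 44 33 50
f 51 50 37
f 44 50 51
f 34 51 56
f 51 37 57
f 56 57 39
f 51 57 56
f 34 56 60
f 56 39 63
f 60 63 40
f 56 63 60
f 35 61 49
f 61 40 62
f 49 62 36
f 61 62 49
f 33 45 69
f 45 35 70
f 69 70 42
f 45 70 69
f 37 50 66
f 50 33 65
f 66 65 41
f 50 65 66
f 39 57 58
f 57 37 54
f 58 54 38
f 57 54 58
f 40 63 59
f 63 39 55
f 59 55 32
f 63 55 59
f 74 73 77
f 74 77 75
f 75 77 78
f 75 78 76
f 77 73 79
f 77 79 78
f 78 79 80
f 78 80 76
f 79 73 81
f 79 81 80
f 80 81 82
f 80 82 76
f 81 73 83
f 81 83 82
f 82 83 84
f 82 84 76
f 83 73 85
f 83 85 84
f 84 85 86
f 84 86 76
f 85 73 87
f 85 87 86
f 86 87 88
f 86 88 76
f 87 73 89
f 87 89 88
f 88 89 90
f 88 90 76
f 89 73 91
f 89 91 90
f 90 91 92
f 90 92 76
f 91 73 93
f 91 93 92
f 92 93 94
f 92 94 76
f 93 73 95
f 93 95 94
f 94 95 96
f 94 96 76
f 95 73 97
f 95 97 96
f 96 97 98
f 96 98 76
f 97 73 99
f 97 99 98
f 98 99 100
f 98 100 76
f 99 73 74
f 99 74 100
f 100 74 75
f 100 75 76



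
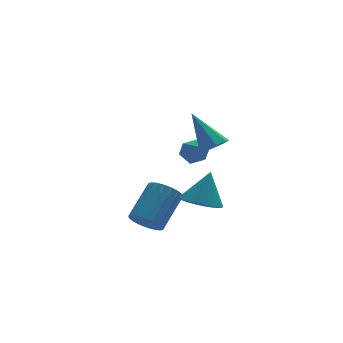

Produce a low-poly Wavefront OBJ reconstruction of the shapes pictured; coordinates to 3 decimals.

v 0.08 -0.808 2.601
v 0.468 -1.236 3.108
v -0.54 0.548 4.219
v 0.799 -0.807 2.876
v 0.708 -0.379 2.482
v 0.249 -0.201 2.158
v -0.309 -0.379 2.093
v -0.64 -0.808 2.326
v -0.549 -1.237 2.72
v -0.09 -1.414 3.044
v 0.531 3.973 0.235
v 0.897 3.471 0.755
v 0.303 2.969 -0.575
v 0.669 2.467 -0.055
v -0.044 2.8 0.137
v 0.098 3.42 0.638
v 1.102 3.02 -0.458
v 1.244 3.64 0.043
v 1.25 2.882 0.326
v 0.542 2.746 0.694
v 0.658 3.694 -0.514
v -0.05 3.558 -0.146
v -1.34 -2.779 0.275
v -0.37 -2.714 -0.122
v -0.7 -2.361 1.905
v -0.532 -2.278 -0.17
v -0.853 -1.941 -0.13
v -1.271 -1.77 -0.01
v -1.703 -1.799 0.167
v -2.063 -2.022 0.365
v -2.279 -2.395 0.545
v -2.31 -2.844 0.672
v -2.148 -3.28 0.72
v -1.826 -3.616 0.68
v -1.408 -3.787 0.56
v -0.977 -3.758 0.383
v -0.617 -3.535 0.185
v -0.401 -3.162 0.005
v -3.504 -1.474 -1.384
v -2.993 -1.278 -2.073
v -1.645 -0.191 -0.766
v -2.156 -0.386 -0.076
v -3.245 -0.978 -2.063
v -1.897 0.109 -0.756
v -3.548 -0.776 -1.919
v -2.2 0.311 -0.611
v -3.842 -0.712 -1.668
v -2.494 0.375 -0.36
v -4.069 -0.8 -1.361
v -2.721 0.288 -0.054
v -4.185 -1.02 -1.059
v -2.837 0.067 0.249
v -4.165 -1.331 -0.821
v -2.817 -0.243 0.487
v -4.015 -1.669 -0.694
v -2.667 -0.582 0.613
v -3.763 -1.969 -0.704
v -2.415 -0.882 0.603
v -3.46 -2.171 -0.849
v -2.112 -1.084 0.459
v -3.166 -2.235 -1.1
v -1.818 -1.148 0.208
v -2.939 -2.148 -1.406
v -1.591 -1.06 -0.099
v -2.823 -1.927 -1.709
v -1.475 -0.84 -0.401
v -2.843 -1.617 -1.947
v -1.495 -0.529 -0.639
f 2 1 4
f 2 4 3
f 4 1 5
f 4 5 3
f 5 1 6
f 5 6 3
f 6 1 7
f 6 7 3
f 7 1 8
f 7 8 3
f 8 1 9
f 8 9 3
f 9 1 10
f 9 10 3
f 10 1 2
f 10 2 3
f 11 22 16
f 11 16 12
f 11 12 18
f 11 18 21
f 11 21 22
f 12 16 20
f 16 22 15
f 22 21 13
f 21 18 17
f 18 12 19
f 14 20 15
f 14 15 13
f 14 13 17
f 14 17 19
f 14 19 20
f 15 20 16
f 13 15 22
f 17 13 21
f 19 17 18
f 20 19 12
f 24 23 26
f 24 26 25
f 26 23 27
f 26 27 25
f 27 23 28
f 27 28 25
f 28 23 29
f 28 29 25
f 29 23 30
f 29 30 25
f 30 23 31
f 30 31 25
f 31 23 32
f 31 32 25
f 32 23 33
f 32 33 25
f 33 23 34
f 33 34 25
f 34 23 35
f 34 35 25
f 35 23 36
f 35 36 25
f 36 23 37
f 36 37 25
f 37 23 38
f 37 38 25
f 38 23 24
f 38 24 25
f 40 39 43
f 40 43 41
f 41 43 44
f 41 44 42
f 43 39 45
f 43 45 44
f 44 45 46
f 44 46 42
f 45 39 47
f 45 47 46
f 46 47 48
f 46 48 42
f 47 39 49
f 47 49 48
f 48 49 50
f 48 50 42
f 49 39 51
f 49 51 50
f 50 51 52
f 50 52 42
f 51 39 53
f 51 53 52
f 52 53 54
f 52 54 42
f 53 39 55
f 53 55 54
f 54 55 56
f 54 56 42
f 55 39 57
f 55 57 56
f 56 57 58
f 56 58 42
f 57 39 59
f 57 59 58
f 58 59 60
f 58 60 42
f 59 39 61
f 59 61 60
f 60 61 62
f 60 62 42
f 61 39 63
f 61 63 62
f 62 63 64
f 62 64 42
f 63 39 65
f 63 65 64
f 64 65 66
f 64 66 42
f 65 39 67
f 65 67 66
f 66 67 68
f 66 68 42
f 67 39 40
f 67 40 68
f 68 40 41
f 68 41 42



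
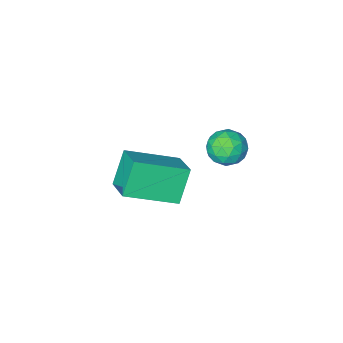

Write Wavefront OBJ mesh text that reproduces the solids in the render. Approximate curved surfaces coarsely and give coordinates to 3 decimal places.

v -2.231 -2.647 -3.976
v -0.51 -3.33 -3.247
v -2.004 -1.545 -3.479
v -0.283 -2.228 -2.75
v -1.577 -2.252 -5.15
v 0.144 -2.935 -4.421
v -1.35 -1.15 -4.653
v 0.371 -1.833 -3.924
v -2.045 0.96 0.013
v -1.541 0.481 -0.097
v -2.679 0.479 -0.803
v -2.175 -0 -0.913
v -2.546 -0.01 -0.314
v -2.154 0.287 0.19
v -2.066 0.673 -1.09
v -1.674 0.97 -0.586
v -1.553 0.303 -0.778
v -1.85 -0.119 -0.299
v -2.37 1.079 -0.601
v -2.667 0.657 -0.122
v -1.737 0.763 0.029
v -2.483 0.197 -0.929
v -2.701 0.191 -0.577
v -2.405 -0.09 -0.642
v -2.098 0.649 0.198
v -1.801 0.367 0.134
v -2.392 0.079 0.006
v -2.419 0.593 -1.034
v -2.122 0.311 -1.098
v -1.815 1.05 -0.258
v -1.519 0.769 -0.323
v -1.828 0.881 -0.906
v -1.448 0.377 -0.436
v -1.821 0.094 -0.915
v -1.757 0.489 -1.019
v -1.527 0.664 -0.723
v -1.623 0.129 -0.154
v -1.996 -0.154 -0.633
v -2.214 -0.16 -0.281
v -1.983 0.015 0.015
v -1.63 0.024 -0.554
v -2.224 1.114 -0.267
v -2.597 0.831 -0.746
v -2.237 0.945 -0.915
v -2.006 1.12 -0.619
v -2.399 0.866 0.015
v -2.772 0.583 -0.464
v -2.693 0.296 -0.177
v -2.463 0.471 0.119
v -2.59 0.936 -0.346
f 2 4 1
f 5 2 1
f 1 4 3
f 3 5 1
f 2 8 4
f 6 2 5
f 6 8 2
f 4 8 3
f 7 5 3
f 3 8 7
f 7 6 5
f 8 6 7
f 9 46 25
f 46 20 49
f 25 49 14
f 46 49 25
f 9 25 21
f 25 14 26
f 21 26 10
f 25 26 21
f 9 21 30
f 21 10 31
f 30 31 16
f 21 31 30
f 9 30 42
f 30 16 45
f 42 45 19
f 30 45 42
f 9 42 46
f 42 19 50
f 46 50 20
f 42 50 46
f 10 26 37
f 26 14 40
f 37 40 18
f 26 40 37
f 14 49 27
f 49 20 48
f 27 48 13
f 49 48 27
f 20 50 47
f 50 19 43
f 47 43 11
f 50 43 47
f 19 45 44
f 45 16 32
f 44 32 15
f 45 32 44
f 16 31 36
f 31 10 33
f 36 33 17
f 31 33 36
f 12 38 24
f 38 18 39
f 24 39 13
f 38 39 24
f 12 24 22
f 24 13 23
f 22 23 11
f 24 23 22
f 12 22 29
f 22 11 28
f 29 28 15
f 22 28 29
f 12 29 34
f 29 15 35
f 34 35 17
f 29 35 34
f 12 34 38
f 34 17 41
f 38 41 18
f 34 41 38
f 13 39 27
f 39 18 40
f 27 40 14
f 39 40 27
f 11 23 47
f 23 13 48
f 47 48 20
f 23 48 47
f 15 28 44
f 28 11 43
f 44 43 19
f 28 43 44
f 17 35 36
f 35 15 32
f 36 32 16
f 35 32 36
f 18 41 37
f 41 17 33
f 37 33 10
f 41 33 37



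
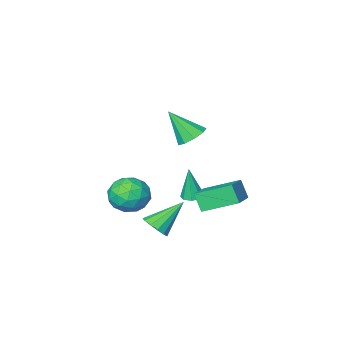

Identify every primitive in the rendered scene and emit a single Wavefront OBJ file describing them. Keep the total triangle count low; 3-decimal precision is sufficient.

v 0.673 2.066 2.684
v 1.325 2.544 2.625
v 1.427 1.214 4.116
v 0.95 2.776 2.96
v 0.445 2.676 3.166
v 0.047 2.291 3.146
v -0.058 1.801 2.91
v 0.179 1.435 2.568
v 0.647 1.365 2.28
v 1.127 1.623 2.181
v 1.395 2.088 2.317
v 3.616 3.843 -1.521
v 4.108 3.777 -0.959
v 2.184 3.917 -0.259
v 4.065 4.191 -1.032
v 3.88 4.495 -1.26
v 3.61 4.591 -1.571
v 3.343 4.45 -1.866
v 3.162 4.117 -2.052
v 3.125 3.696 -2.069
v 3.244 3.322 -1.912
v 3.481 3.113 -1.631
v 3.761 3.137 -1.315
v 3.994 3.384 -1.065
v -1.117 -0.873 -3.294
v -0.628 -1.215 -3.359
v -0.983 -1.027 -1.466
v -0.527 -0.768 -3.329
v -0.772 -0.382 -3.278
v -1.219 -0.284 -3.237
v -1.606 -0.531 -3.23
v -1.707 -0.978 -3.26
v -1.462 -1.363 -3.31
v -1.015 -1.461 -3.351
v -0.928 1.141 -2.907
v -0.853 0.591 -1.958
v -2.295 2.259 -2.151
v -2.219 1.708 -1.202
v 0.239 2.212 -2.378
v 0.315 1.661 -1.429
v -1.127 3.329 -1.622
v -1.052 2.779 -0.673
v 2.03 -0.74 -3.363
v 2.594 -0.622 -2.397
v 1.446 -2.378 -2.823
v 2.01 -2.26 -1.857
v 1.108 -1.62 -2.063
v 1.469 -0.608 -2.397
v 2.571 -2.392 -2.823
v 2.932 -1.38 -3.157
v 2.928 -1.643 -2.063
v 2.024 -1.166 -1.593
v 2.016 -1.834 -3.627
v 1.112 -1.357 -3.157
v 2.363 -0.537 -2.928
v 1.677 -2.463 -2.292
v 1.147 -2.087 -2.414
v 1.478 -2.017 -1.846
v 1.702 -0.529 -2.928
v 2.033 -0.46 -2.36
v 1.16 -1.046 -2.163
v 2.007 -2.54 -2.86
v 2.338 -2.471 -2.292
v 2.562 -0.983 -3.374
v 2.893 -0.913 -2.806
v 2.88 -1.954 -3.057
v 2.891 -1.068 -2.163
v 2.548 -2.031 -1.846
v 2.878 -2.108 -2.414
v 3.09 -1.514 -2.61
v 2.36 -0.788 -1.887
v 2.017 -1.75 -1.57
v 1.487 -1.374 -1.691
v 1.698 -0.779 -1.887
v 2.557 -1.388 -1.691
v 2.023 -1.25 -3.65
v 1.68 -2.212 -3.333
v 2.342 -2.221 -3.333
v 2.553 -1.626 -3.529
v 1.492 -0.969 -3.374
v 1.149 -1.932 -3.057
v 0.95 -1.486 -2.61
v 1.162 -0.892 -2.806
v 1.483 -1.612 -3.529
f 2 1 4
f 2 4 3
f 4 1 5
f 4 5 3
f 5 1 6
f 5 6 3
f 6 1 7
f 6 7 3
f 7 1 8
f 7 8 3
f 8 1 9
f 8 9 3
f 9 1 10
f 9 10 3
f 10 1 11
f 10 11 3
f 11 1 2
f 11 2 3
f 13 12 15
f 13 15 14
f 15 12 16
f 15 16 14
f 16 12 17
f 16 17 14
f 17 12 18
f 17 18 14
f 18 12 19
f 18 19 14
f 19 12 20
f 19 20 14
f 20 12 21
f 20 21 14
f 21 12 22
f 21 22 14
f 22 12 23
f 22 23 14
f 23 12 24
f 23 24 14
f 24 12 13
f 24 13 14
f 26 25 28
f 26 28 27
f 28 25 29
f 28 29 27
f 29 25 30
f 29 30 27
f 30 25 31
f 30 31 27
f 31 25 32
f 31 32 27
f 32 25 33
f 32 33 27
f 33 25 34
f 33 34 27
f 34 25 26
f 34 26 27
f 36 38 35
f 39 36 35
f 35 38 37
f 37 39 35
f 36 42 38
f 40 36 39
f 40 42 36
f 38 42 37
f 41 39 37
f 37 42 41
f 41 40 39
f 42 40 41
f 43 80 59
f 80 54 83
f 59 83 48
f 80 83 59
f 43 59 55
f 59 48 60
f 55 60 44
f 59 60 55
f 43 55 64
f 55 44 65
f 64 65 50
f 55 65 64
f 43 64 76
f 64 50 79
f 76 79 53
f 64 79 76
f 43 76 80
f 76 53 84
f 80 84 54
f 76 84 80
f 44 60 71
f 60 48 74
f 71 74 52
f 60 74 71
f 48 83 61
f 83 54 82
f 61 82 47
f 83 82 61
f 54 84 81
f 84 53 77
f 81 77 45
f 84 77 81
f 53 79 78
f 79 50 66
f 78 66 49
f 79 66 78
f 50 65 70
f 65 44 67
f 70 67 51
f 65 67 70
f 46 72 58
f 72 52 73
f 58 73 47
f 72 73 58
f 46 58 56
f 58 47 57
f 56 57 45
f 58 57 56
f 46 56 63
f 56 45 62
f 63 62 49
f 56 62 63
f 46 63 68
f 63 49 69
f 68 69 51
f 63 69 68
f 46 68 72
f 68 51 75
f 72 75 52
f 68 75 72
f 47 73 61
f 73 52 74
f 61 74 48
f 73 74 61
f 45 57 81
f 57 47 82
f 81 82 54
f 57 82 81
f 49 62 78
f 62 45 77
f 78 77 53
f 62 77 78
f 51 69 70
f 69 49 66
f 70 66 50
f 69 66 70
f 52 75 71
f 75 51 67
f 71 67 44
f 75 67 71



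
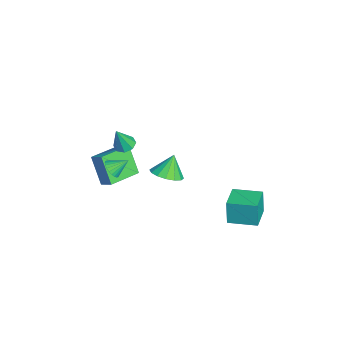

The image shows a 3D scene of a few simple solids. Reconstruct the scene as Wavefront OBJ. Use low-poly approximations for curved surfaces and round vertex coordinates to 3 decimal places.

v 3.15 -1.509 -0.916
v 3.961 -1.601 -0.561
v 2.71 -1.111 0.196
v 3.949 -1.169 -0.72
v 3.723 -0.828 -0.932
v 3.344 -0.67 -1.14
v 2.912 -0.736 -1.287
v 2.545 -1.01 -1.335
v 2.339 -1.417 -1.27
v 2.351 -1.849 -1.111
v 2.578 -2.19 -0.899
v 2.957 -2.348 -0.692
v 3.389 -2.282 -0.544
v 3.756 -2.008 -0.496
v 1.931 -4.189 -1.439
v 2.393 -3.97 -1.713
v 1.889 -3.351 -0.841
v 2.224 -3.888 -1.839
v 2.011 -3.852 -1.905
v 1.785 -3.868 -1.899
v 1.581 -3.932 -1.824
v 1.431 -4.036 -1.689
v 1.357 -4.162 -1.517
v 1.371 -4.293 -1.333
v 1.47 -4.408 -1.165
v 1.639 -4.49 -1.039
v 1.852 -4.525 -0.973
v 2.078 -4.51 -0.979
v 2.281 -4.446 -1.054
v 2.432 -4.342 -1.188
v 2.505 -4.215 -1.361
v 2.492 -4.085 -1.545
v 0.803 -3.471 -0.476
v 1.27 -3.095 -0.47
v 1.137 -3.909 0.876
v 0.885 -2.9 -0.312
v 0.452 -3.04 -0.25
v 0.225 -3.433 -0.321
v 0.336 -3.848 -0.483
v 0.721 -4.043 -0.641
v 1.154 -3.902 -0.702
v 1.382 -3.51 -0.631
v -0.129 -4.709 -4.552
v -0.981 -5.169 -2.999
v -1.38 -3.221 -4.798
v -2.232 -3.681 -3.245
v 0.392 -4.199 -4.115
v -0.46 -4.659 -2.562
v -0.859 -2.711 -4.361
v -1.711 -3.171 -2.808
v 3.14 1.849 -3.905
v 2.951 1.811 -2.518
v 3.599 3.336 -3.801
v 3.41 3.298 -2.415
v 4.55 1.402 -3.725
v 4.361 1.364 -2.339
v 5.009 2.889 -3.622
v 4.82 2.851 -2.235
f 2 1 4
f 2 4 3
f 4 1 5
f 4 5 3
f 5 1 6
f 5 6 3
f 6 1 7
f 6 7 3
f 7 1 8
f 7 8 3
f 8 1 9
f 8 9 3
f 9 1 10
f 9 10 3
f 10 1 11
f 10 11 3
f 11 1 12
f 11 12 3
f 12 1 13
f 12 13 3
f 13 1 14
f 13 14 3
f 14 1 2
f 14 2 3
f 16 15 18
f 16 18 17
f 18 15 19
f 18 19 17
f 19 15 20
f 19 20 17
f 20 15 21
f 20 21 17
f 21 15 22
f 21 22 17
f 22 15 23
f 22 23 17
f 23 15 24
f 23 24 17
f 24 15 25
f 24 25 17
f 25 15 26
f 25 26 17
f 26 15 27
f 26 27 17
f 27 15 28
f 27 28 17
f 28 15 29
f 28 29 17
f 29 15 30
f 29 30 17
f 30 15 31
f 30 31 17
f 31 15 32
f 31 32 17
f 32 15 16
f 32 16 17
f 34 33 36
f 34 36 35
f 36 33 37
f 36 37 35
f 37 33 38
f 37 38 35
f 38 33 39
f 38 39 35
f 39 33 40
f 39 40 35
f 40 33 41
f 40 41 35
f 41 33 42
f 41 42 35
f 42 33 34
f 42 34 35
f 44 46 43
f 47 44 43
f 43 46 45
f 45 47 43
f 44 50 46
f 48 44 47
f 48 50 44
f 46 50 45
f 49 47 45
f 45 50 49
f 49 48 47
f 50 48 49
f 52 54 51
f 55 52 51
f 51 54 53
f 53 55 51
f 52 58 54
f 56 52 55
f 56 58 52
f 54 58 53
f 57 55 53
f 53 58 57
f 57 56 55
f 58 56 57



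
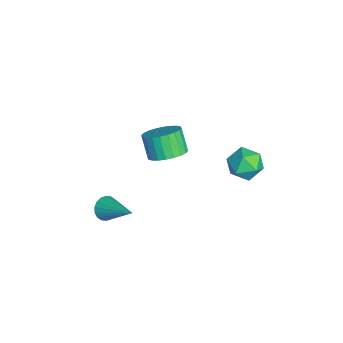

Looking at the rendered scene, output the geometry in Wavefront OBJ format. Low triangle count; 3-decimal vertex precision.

v 0.979 3.007 0.324
v 1.597 2.612 0.871
v 0.143 1.788 0.389
v 0.761 1.393 0.936
v 0.262 2.095 1.243
v 0.778 2.849 1.203
v 0.962 1.551 0.057
v 1.478 2.305 0.017
v 1.587 1.713 0.706
v 1.154 2.049 1.438
v 0.586 2.351 -0.178
v 0.153 2.687 0.554
v -1.373 -0.993 -0.756
v -0.788 -0.456 -0.273
v -1.441 -0.689 0.779
v -2.027 -1.227 0.296
v -1.039 -0.214 -0.375
v -1.692 -0.447 0.677
v -1.34 -0.091 -0.535
v -1.993 -0.324 0.517
v -1.647 -0.105 -0.728
v -2.3 -0.338 0.323
v -1.912 -0.254 -0.926
v -2.565 -0.488 0.126
v -2.095 -0.516 -1.098
v -2.748 -0.75 -0.046
v -2.168 -0.851 -1.218
v -2.821 -1.084 -0.166
v -2.12 -1.207 -1.267
v -2.773 -1.441 -0.215
v -1.959 -1.531 -1.239
v -2.612 -1.764 -0.187
v -1.708 -1.773 -1.137
v -2.361 -2.006 -0.085
v -1.407 -1.896 -0.977
v -2.06 -2.129 0.075
v -1.1 -1.882 -0.783
v -1.753 -2.115 0.268
v -0.835 -1.732 -0.586
v -1.488 -1.966 0.466
v -0.652 -1.47 -0.414
v -1.305 -1.704 0.638
v -0.579 -1.136 -0.294
v -1.232 -1.369 0.758
v -0.627 -0.779 -0.245
v -1.28 -1.013 0.807
v 0.816 -3.913 -2.225
v 1.214 -3.93 -2.726
v 2.084 -2.827 -1.255
v 1.056 -3.698 -2.778
v 0.851 -3.51 -2.721
v 0.639 -3.401 -2.566
v 0.461 -3.393 -2.343
v 0.355 -3.488 -2.096
v 0.339 -3.668 -1.876
v 0.418 -3.895 -1.724
v 0.576 -4.127 -1.672
v 0.782 -4.315 -1.729
v 0.994 -4.424 -1.884
v 1.171 -4.432 -2.107
v 1.278 -4.337 -2.354
v 1.293 -4.158 -2.574
f 1 12 6
f 1 6 2
f 1 2 8
f 1 8 11
f 1 11 12
f 2 6 10
f 6 12 5
f 12 11 3
f 11 8 7
f 8 2 9
f 4 10 5
f 4 5 3
f 4 3 7
f 4 7 9
f 4 9 10
f 5 10 6
f 3 5 12
f 7 3 11
f 9 7 8
f 10 9 2
f 14 13 17
f 14 17 15
f 15 17 18
f 15 18 16
f 17 13 19
f 17 19 18
f 18 19 20
f 18 20 16
f 19 13 21
f 19 21 20
f 20 21 22
f 20 22 16
f 21 13 23
f 21 23 22
f 22 23 24
f 22 24 16
f 23 13 25
f 23 25 24
f 24 25 26
f 24 26 16
f 25 13 27
f 25 27 26
f 26 27 28
f 26 28 16
f 27 13 29
f 27 29 28
f 28 29 30
f 28 30 16
f 29 13 31
f 29 31 30
f 30 31 32
f 30 32 16
f 31 13 33
f 31 33 32
f 32 33 34
f 32 34 16
f 33 13 35
f 33 35 34
f 34 35 36
f 34 36 16
f 35 13 37
f 35 37 36
f 36 37 38
f 36 38 16
f 37 13 39
f 37 39 38
f 38 39 40
f 38 40 16
f 39 13 41
f 39 41 40
f 40 41 42
f 40 42 16
f 41 13 43
f 41 43 42
f 42 43 44
f 42 44 16
f 43 13 45
f 43 45 44
f 44 45 46
f 44 46 16
f 45 13 14
f 45 14 46
f 46 14 15
f 46 15 16
f 48 47 50
f 48 50 49
f 50 47 51
f 50 51 49
f 51 47 52
f 51 52 49
f 52 47 53
f 52 53 49
f 53 47 54
f 53 54 49
f 54 47 55
f 54 55 49
f 55 47 56
f 55 56 49
f 56 47 57
f 56 57 49
f 57 47 58
f 57 58 49
f 58 47 59
f 58 59 49
f 59 47 60
f 59 60 49
f 60 47 61
f 60 61 49
f 61 47 62
f 61 62 49
f 62 47 48
f 62 48 49



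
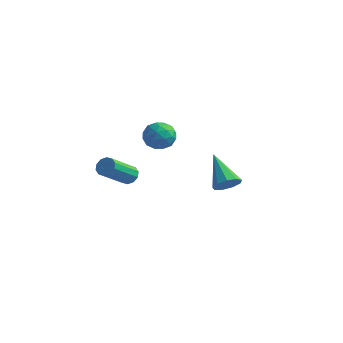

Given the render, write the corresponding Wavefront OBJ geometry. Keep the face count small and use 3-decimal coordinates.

v 3.658 -3.404 -1.493
v 4.149 -2.991 -1.239
v 2.402 -2.636 -0.307
v 3.934 -2.781 -1.603
v 3.59 -2.863 -1.915
v 3.277 -3.198 -2.03
v 3.143 -3.629 -1.893
v 3.25 -3.955 -1.569
v 3.548 -4.023 -1.209
v 3.897 -3.801 -0.982
v 4.135 -3.394 -0.994
v -1.269 -1.226 -0.551
v -0.705 -1.392 0.051
v -1.315 -2.548 -0.871
v -0.751 -2.714 -0.269
v -1.529 -2.469 -0.062
v -1.501 -1.652 0.136
v -0.519 -2.288 -0.956
v -0.491 -1.471 -0.758
v -0.242 -2.048 -0.199
v -0.866 -2.16 0.354
v -1.154 -1.78 -1.174
v -1.778 -1.892 -0.621
v -0.983 -1.193 -0.222
v -1.037 -2.747 -0.598
v -1.494 -2.603 -0.476
v -1.163 -2.701 -0.122
v -1.45 -1.346 -0.172
v -1.119 -1.443 0.182
v -1.603 -2.077 0.116
v -0.901 -2.497 -1.002
v -0.57 -2.594 -0.648
v -0.857 -1.239 -0.698
v -0.526 -1.337 -0.344
v -0.417 -1.863 -0.936
v -0.38 -1.676 -0.015
v -0.407 -2.453 -0.203
v -0.27 -2.203 -0.607
v -0.254 -1.722 -0.491
v -0.746 -1.742 0.31
v -0.773 -2.519 0.122
v -1.231 -2.375 0.244
v -1.214 -1.895 0.36
v -0.474 -2.128 0.163
v -1.247 -1.421 -0.942
v -1.274 -2.198 -1.13
v -0.806 -2.045 -1.18
v -0.789 -1.565 -1.064
v -1.613 -1.487 -0.617
v -1.64 -2.264 -0.805
v -1.766 -2.218 -0.329
v -1.75 -1.737 -0.213
v -1.546 -1.812 -0.983
v -2.642 -2.139 -3.432
v -2.204 -1.979 -3.14
v -2.44 -3.462 -1.976
v -2.878 -3.621 -2.268
v -2.479 -1.83 -3.007
v -2.714 -3.313 -1.842
v -2.816 -1.8 -3.036
v -3.052 -3.282 -1.871
v -3.087 -1.898 -3.216
v -3.323 -3.381 -2.052
v -3.188 -2.088 -3.479
v -3.423 -3.571 -2.314
v -3.08 -2.298 -3.724
v -3.316 -3.781 -2.56
v -2.806 -2.447 -3.858
v -3.041 -3.93 -2.693
v -2.468 -2.478 -3.829
v -2.704 -3.96 -2.664
v -2.197 -2.379 -3.648
v -2.433 -3.862 -2.484
v -2.097 -2.189 -3.386
v -2.332 -3.672 -2.221
f 2 1 4
f 2 4 3
f 4 1 5
f 4 5 3
f 5 1 6
f 5 6 3
f 6 1 7
f 6 7 3
f 7 1 8
f 7 8 3
f 8 1 9
f 8 9 3
f 9 1 10
f 9 10 3
f 10 1 11
f 10 11 3
f 11 1 2
f 11 2 3
f 12 49 28
f 49 23 52
f 28 52 17
f 49 52 28
f 12 28 24
f 28 17 29
f 24 29 13
f 28 29 24
f 12 24 33
f 24 13 34
f 33 34 19
f 24 34 33
f 12 33 45
f 33 19 48
f 45 48 22
f 33 48 45
f 12 45 49
f 45 22 53
f 49 53 23
f 45 53 49
f 13 29 40
f 29 17 43
f 40 43 21
f 29 43 40
f 17 52 30
f 52 23 51
f 30 51 16
f 52 51 30
f 23 53 50
f 53 22 46
f 50 46 14
f 53 46 50
f 22 48 47
f 48 19 35
f 47 35 18
f 48 35 47
f 19 34 39
f 34 13 36
f 39 36 20
f 34 36 39
f 15 41 27
f 41 21 42
f 27 42 16
f 41 42 27
f 15 27 25
f 27 16 26
f 25 26 14
f 27 26 25
f 15 25 32
f 25 14 31
f 32 31 18
f 25 31 32
f 15 32 37
f 32 18 38
f 37 38 20
f 32 38 37
f 15 37 41
f 37 20 44
f 41 44 21
f 37 44 41
f 16 42 30
f 42 21 43
f 30 43 17
f 42 43 30
f 14 26 50
f 26 16 51
f 50 51 23
f 26 51 50
f 18 31 47
f 31 14 46
f 47 46 22
f 31 46 47
f 20 38 39
f 38 18 35
f 39 35 19
f 38 35 39
f 21 44 40
f 44 20 36
f 40 36 13
f 44 36 40
f 55 54 58
f 55 58 56
f 56 58 59
f 56 59 57
f 58 54 60
f 58 60 59
f 59 60 61
f 59 61 57
f 60 54 62
f 60 62 61
f 61 62 63
f 61 63 57
f 62 54 64
f 62 64 63
f 63 64 65
f 63 65 57
f 64 54 66
f 64 66 65
f 65 66 67
f 65 67 57
f 66 54 68
f 66 68 67
f 67 68 69
f 67 69 57
f 68 54 70
f 68 70 69
f 69 70 71
f 69 71 57
f 70 54 72
f 70 72 71
f 71 72 73
f 71 73 57
f 72 54 74
f 72 74 73
f 73 74 75
f 73 75 57
f 74 54 55
f 74 55 75
f 75 55 56
f 75 56 57



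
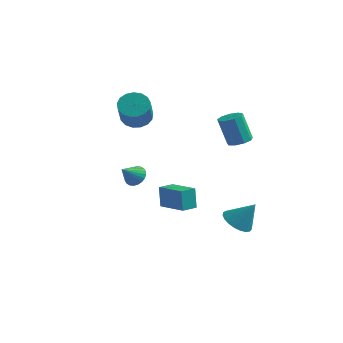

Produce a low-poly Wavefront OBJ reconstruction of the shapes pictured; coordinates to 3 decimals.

v 3.189 -1.074 -3.486
v 3.93 -1.215 -3.939
v 4.011 -0.766 -2.234
v 3.876 -0.857 -3.991
v 3.702 -0.536 -3.956
v 3.44 -0.309 -3.84
v 3.135 -0.214 -3.663
v 2.838 -0.268 -3.455
v 2.603 -0.461 -3.253
v 2.468 -0.76 -3.091
v 2.458 -1.114 -2.997
v 2.575 -1.461 -2.988
v 2.798 -1.741 -3.065
v 3.088 -1.906 -3.215
v 3.396 -1.927 -3.412
v 3.667 -1.8 -3.622
v 3.857 -1.549 -3.808
v 3.459 -1.527 2.481
v 4.065 -1.583 2.708
v 3.507 -1.53 4.207
v 2.901 -1.473 3.979
v 3.962 -1.154 2.655
v 3.404 -1.1 4.153
v 3.624 -0.899 2.52
v 3.066 -0.846 4.018
v 3.208 -0.938 2.366
v 2.65 -0.884 3.865
v 2.91 -1.252 2.266
v 2.352 -1.199 3.765
v 2.869 -1.695 2.267
v 2.311 -1.641 3.765
v 3.103 -2.059 2.367
v 2.545 -2.005 3.866
v 3.505 -2.174 2.521
v 2.947 -2.12 4.019
v 3.884 -1.986 2.656
v 3.326 -1.932 4.154
v -1.139 -3.568 -0.002
v -0.543 -3.762 0.064
v -1.481 -4.352 0.782
v -0.556 -3.586 0.235
v -0.656 -3.407 0.37
v -0.831 -3.253 0.448
v -1.052 -3.146 0.458
v -1.287 -3.104 0.398
v -1.499 -3.132 0.277
v -1.656 -3.227 0.114
v -1.735 -3.374 -0.067
v -1.723 -3.55 -0.238
v -1.622 -3.729 -0.373
v -1.448 -3.883 -0.452
v -1.226 -3.99 -0.462
v -0.992 -4.032 -0.402
v -0.779 -4.003 -0.281
v -0.622 -3.909 -0.117
v -2.759 -0.114 2.194
v -1.937 -0.01 2.053
v -1.58 -1.022 3.385
v -2.401 -1.126 3.526
v -2.03 0.289 2.305
v -1.673 -0.723 3.637
v -2.29 0.496 2.532
v -1.933 -0.516 3.863
v -2.657 0.563 2.681
v -2.3 -0.449 4.013
v -3.047 0.475 2.719
v -2.69 -0.537 4.051
v -3.372 0.252 2.637
v -3.015 -0.76 3.968
v -3.556 -0.055 2.453
v -3.198 -1.067 3.784
v -3.557 -0.375 2.21
v -3.2 -1.387 3.542
v -3.375 -0.636 1.963
v -3.018 -1.647 3.295
v -3.052 -0.777 1.77
v -2.695 -1.788 3.101
v -2.662 -0.766 1.673
v -2.305 -1.778 3.005
v -2.294 -0.606 1.696
v -1.937 -1.617 3.028
v -2.032 -0.333 1.833
v -1.675 -1.345 3.165
v 0.138 -3.431 -1.885
v -0.063 -3.168 -0.742
v 0.499 -2.648 -2.002
v 0.298 -2.385 -0.859
v 1.622 -4.055 -1.481
v 1.421 -3.792 -0.338
v 1.983 -3.272 -1.598
v 1.782 -3.009 -0.455
f 2 1 4
f 2 4 3
f 4 1 5
f 4 5 3
f 5 1 6
f 5 6 3
f 6 1 7
f 6 7 3
f 7 1 8
f 7 8 3
f 8 1 9
f 8 9 3
f 9 1 10
f 9 10 3
f 10 1 11
f 10 11 3
f 11 1 12
f 11 12 3
f 12 1 13
f 12 13 3
f 13 1 14
f 13 14 3
f 14 1 15
f 14 15 3
f 15 1 16
f 15 16 3
f 16 1 17
f 16 17 3
f 17 1 2
f 17 2 3
f 19 18 22
f 19 22 20
f 20 22 23
f 20 23 21
f 22 18 24
f 22 24 23
f 23 24 25
f 23 25 21
f 24 18 26
f 24 26 25
f 25 26 27
f 25 27 21
f 26 18 28
f 26 28 27
f 27 28 29
f 27 29 21
f 28 18 30
f 28 30 29
f 29 30 31
f 29 31 21
f 30 18 32
f 30 32 31
f 31 32 33
f 31 33 21
f 32 18 34
f 32 34 33
f 33 34 35
f 33 35 21
f 34 18 36
f 34 36 35
f 35 36 37
f 35 37 21
f 36 18 19
f 36 19 37
f 37 19 20
f 37 20 21
f 39 38 41
f 39 41 40
f 41 38 42
f 41 42 40
f 42 38 43
f 42 43 40
f 43 38 44
f 43 44 40
f 44 38 45
f 44 45 40
f 45 38 46
f 45 46 40
f 46 38 47
f 46 47 40
f 47 38 48
f 47 48 40
f 48 38 49
f 48 49 40
f 49 38 50
f 49 50 40
f 50 38 51
f 50 51 40
f 51 38 52
f 51 52 40
f 52 38 53
f 52 53 40
f 53 38 54
f 53 54 40
f 54 38 55
f 54 55 40
f 55 38 39
f 55 39 40
f 57 56 60
f 57 60 58
f 58 60 61
f 58 61 59
f 60 56 62
f 60 62 61
f 61 62 63
f 61 63 59
f 62 56 64
f 62 64 63
f 63 64 65
f 63 65 59
f 64 56 66
f 64 66 65
f 65 66 67
f 65 67 59
f 66 56 68
f 66 68 67
f 67 68 69
f 67 69 59
f 68 56 70
f 68 70 69
f 69 70 71
f 69 71 59
f 70 56 72
f 70 72 71
f 71 72 73
f 71 73 59
f 72 56 74
f 72 74 73
f 73 74 75
f 73 75 59
f 74 56 76
f 74 76 75
f 75 76 77
f 75 77 59
f 76 56 78
f 76 78 77
f 77 78 79
f 77 79 59
f 78 56 80
f 78 80 79
f 79 80 81
f 79 81 59
f 80 56 82
f 80 82 81
f 81 82 83
f 81 83 59
f 82 56 57
f 82 57 83
f 83 57 58
f 83 58 59
f 85 87 84
f 88 85 84
f 84 87 86
f 86 88 84
f 85 91 87
f 89 85 88
f 89 91 85
f 87 91 86
f 90 88 86
f 86 91 90
f 90 89 88
f 91 89 90



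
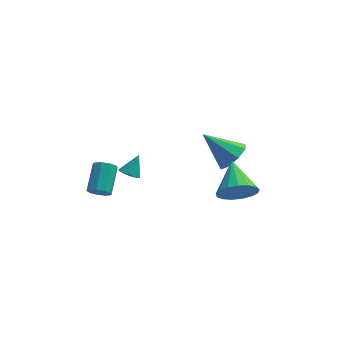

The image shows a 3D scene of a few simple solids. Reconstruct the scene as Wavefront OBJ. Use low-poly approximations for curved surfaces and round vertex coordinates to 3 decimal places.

v 4.016 -3.758 1.509
v 4.681 -3.325 0.821
v 3.684 -2.002 2.291
v 4.237 -3.305 0.587
v 3.742 -3.388 0.565
v 3.309 -3.556 0.758
v 3.039 -3.77 1.124
v 2.992 -3.981 1.578
v 3.18 -4.141 2.015
v 3.559 -4.213 2.337
v 4.043 -4.181 2.469
v 4.521 -4.051 2.381
v 4.882 -3.855 2.093
v 5.046 -3.636 1.672
v 4.973 -3.445 1.212
v -1.313 -1.23 0.257
v -0.784 -1.261 0.022
v -0.867 -0.63 1.183
v -0.902 -1.007 -0.086
v -1.13 -0.813 -0.102
v -1.407 -0.73 -0.021
v -1.659 -0.781 0.133
v -1.819 -0.953 0.321
v -1.843 -1.199 0.492
v -1.725 -1.453 0.6
v -1.496 -1.647 0.616
v -1.219 -1.73 0.536
v -0.967 -1.679 0.381
v -0.808 -1.507 0.193
v 3.706 0.578 0.116
v 4.29 1.179 0.585
v 2.174 1.062 1.404
v 3.931 1.508 0.034
v 3.441 1.292 -0.469
v 3.106 0.658 -0.629
v 3.123 -0.023 -0.353
v 3.482 -0.352 0.198
v 3.972 -0.136 0.7
v 4.307 0.498 0.861
v -2.446 -4.608 2.02
v -2.154 -4.912 2.447
v -1.961 -3.575 3.266
v -2.254 -3.272 2.84
v -1.889 -4.777 2.164
v -1.696 -3.44 2.984
v -1.885 -4.563 1.814
v -1.692 -3.226 2.633
v -2.144 -4.37 1.56
v -1.951 -3.033 2.38
v -2.544 -4.289 1.522
v -2.351 -2.952 2.342
v -2.899 -4.357 1.717
v -2.706 -3.02 2.536
v -3.042 -4.543 2.053
v -2.849 -3.206 2.873
v -2.906 -4.759 2.375
v -2.713 -3.423 3.194
v -2.556 -4.905 2.53
v -2.363 -3.568 3.35
f 2 1 4
f 2 4 3
f 4 1 5
f 4 5 3
f 5 1 6
f 5 6 3
f 6 1 7
f 6 7 3
f 7 1 8
f 7 8 3
f 8 1 9
f 8 9 3
f 9 1 10
f 9 10 3
f 10 1 11
f 10 11 3
f 11 1 12
f 11 12 3
f 12 1 13
f 12 13 3
f 13 1 14
f 13 14 3
f 14 1 15
f 14 15 3
f 15 1 2
f 15 2 3
f 17 16 19
f 17 19 18
f 19 16 20
f 19 20 18
f 20 16 21
f 20 21 18
f 21 16 22
f 21 22 18
f 22 16 23
f 22 23 18
f 23 16 24
f 23 24 18
f 24 16 25
f 24 25 18
f 25 16 26
f 25 26 18
f 26 16 27
f 26 27 18
f 27 16 28
f 27 28 18
f 28 16 29
f 28 29 18
f 29 16 17
f 29 17 18
f 31 30 33
f 31 33 32
f 33 30 34
f 33 34 32
f 34 30 35
f 34 35 32
f 35 30 36
f 35 36 32
f 36 30 37
f 36 37 32
f 37 30 38
f 37 38 32
f 38 30 39
f 38 39 32
f 39 30 31
f 39 31 32
f 41 40 44
f 41 44 42
f 42 44 45
f 42 45 43
f 44 40 46
f 44 46 45
f 45 46 47
f 45 47 43
f 46 40 48
f 46 48 47
f 47 48 49
f 47 49 43
f 48 40 50
f 48 50 49
f 49 50 51
f 49 51 43
f 50 40 52
f 50 52 51
f 51 52 53
f 51 53 43
f 52 40 54
f 52 54 53
f 53 54 55
f 53 55 43
f 54 40 56
f 54 56 55
f 55 56 57
f 55 57 43
f 56 40 58
f 56 58 57
f 57 58 59
f 57 59 43
f 58 40 41
f 58 41 59
f 59 41 42
f 59 42 43

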